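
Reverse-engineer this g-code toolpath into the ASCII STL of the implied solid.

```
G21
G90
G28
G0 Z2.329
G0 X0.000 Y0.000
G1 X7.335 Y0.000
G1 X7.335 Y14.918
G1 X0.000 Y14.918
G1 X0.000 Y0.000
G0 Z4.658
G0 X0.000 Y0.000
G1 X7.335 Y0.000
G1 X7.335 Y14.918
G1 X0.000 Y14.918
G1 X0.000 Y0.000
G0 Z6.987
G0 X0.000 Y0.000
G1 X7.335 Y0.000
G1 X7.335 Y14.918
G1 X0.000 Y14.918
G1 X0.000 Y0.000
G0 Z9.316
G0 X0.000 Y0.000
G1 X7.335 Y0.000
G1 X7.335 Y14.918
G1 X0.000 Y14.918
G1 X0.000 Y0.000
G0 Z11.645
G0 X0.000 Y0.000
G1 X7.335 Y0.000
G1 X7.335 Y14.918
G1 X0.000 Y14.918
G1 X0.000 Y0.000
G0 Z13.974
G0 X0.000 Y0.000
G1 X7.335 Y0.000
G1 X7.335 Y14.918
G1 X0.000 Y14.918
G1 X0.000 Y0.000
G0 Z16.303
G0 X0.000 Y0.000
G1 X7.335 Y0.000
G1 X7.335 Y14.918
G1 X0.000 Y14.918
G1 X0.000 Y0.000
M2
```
solid part
  facet normal 0.0000 0.0000 -1.0000
    outer loop
      vertex 7.335 14.918 0.000
      vertex 7.335 0.000 0.000
      vertex 0.000 0.000 0.000
    endloop
  endfacet
  facet normal 0.0000 0.0000 -1.0000
    outer loop
      vertex 0.000 14.918 0.000
      vertex 7.335 14.918 0.000
      vertex 0.000 0.000 0.000
    endloop
  endfacet
  facet normal 0.0000 0.0000 1.0000
    outer loop
      vertex 0.000 0.000 16.303
      vertex 7.335 0.000 16.303
      vertex 7.335 14.918 16.303
    endloop
  endfacet
  facet normal 0.0000 0.0000 1.0000
    outer loop
      vertex 0.000 0.000 16.303
      vertex 7.335 14.918 16.303
      vertex 0.000 14.918 16.303
    endloop
  endfacet
  facet normal 0.0000 -1.0000 0.0000
    outer loop
      vertex 0.000 0.000 0.000
      vertex 7.335 0.000 0.000
      vertex 7.335 0.000 16.303
    endloop
  endfacet
  facet normal 0.0000 -1.0000 0.0000
    outer loop
      vertex 0.000 0.000 0.000
      vertex 7.335 0.000 16.303
      vertex 0.000 0.000 16.303
    endloop
  endfacet
  facet normal 0.0000 1.0000 0.0000
    outer loop
      vertex 7.335 14.918 16.303
      vertex 7.335 14.918 0.000
      vertex 0.000 14.918 0.000
    endloop
  endfacet
  facet normal 0.0000 1.0000 0.0000
    outer loop
      vertex 0.000 14.918 16.303
      vertex 7.335 14.918 16.303
      vertex 0.000 14.918 0.000
    endloop
  endfacet
  facet normal -1.0000 0.0000 0.0000
    outer loop
      vertex 0.000 14.918 16.303
      vertex 0.000 14.918 0.000
      vertex 0.000 0.000 0.000
    endloop
  endfacet
  facet normal -1.0000 0.0000 0.0000
    outer loop
      vertex 0.000 0.000 16.303
      vertex 0.000 14.918 16.303
      vertex 0.000 0.000 0.000
    endloop
  endfacet
  facet normal 1.0000 0.0000 0.0000
    outer loop
      vertex 7.335 0.000 0.000
      vertex 7.335 14.918 0.000
      vertex 7.335 14.918 16.303
    endloop
  endfacet
  facet normal 1.0000 0.0000 0.0000
    outer loop
      vertex 7.335 0.000 0.000
      vertex 7.335 14.918 16.303
      vertex 7.335 0.000 16.303
    endloop
  endfacet
endsolid part

The G0 Z moves step by Δz≈2.329 mm. Every layer's G1 loop is the same polygon, so the solid is a straight extrusion of it from z=0 to z≈16.3. Closing with flat bottom and top caps and triangulating gives 12 facets — a rectangular box, roughly 7.33 × 14.9 mm footprint and 16.3 mm tall.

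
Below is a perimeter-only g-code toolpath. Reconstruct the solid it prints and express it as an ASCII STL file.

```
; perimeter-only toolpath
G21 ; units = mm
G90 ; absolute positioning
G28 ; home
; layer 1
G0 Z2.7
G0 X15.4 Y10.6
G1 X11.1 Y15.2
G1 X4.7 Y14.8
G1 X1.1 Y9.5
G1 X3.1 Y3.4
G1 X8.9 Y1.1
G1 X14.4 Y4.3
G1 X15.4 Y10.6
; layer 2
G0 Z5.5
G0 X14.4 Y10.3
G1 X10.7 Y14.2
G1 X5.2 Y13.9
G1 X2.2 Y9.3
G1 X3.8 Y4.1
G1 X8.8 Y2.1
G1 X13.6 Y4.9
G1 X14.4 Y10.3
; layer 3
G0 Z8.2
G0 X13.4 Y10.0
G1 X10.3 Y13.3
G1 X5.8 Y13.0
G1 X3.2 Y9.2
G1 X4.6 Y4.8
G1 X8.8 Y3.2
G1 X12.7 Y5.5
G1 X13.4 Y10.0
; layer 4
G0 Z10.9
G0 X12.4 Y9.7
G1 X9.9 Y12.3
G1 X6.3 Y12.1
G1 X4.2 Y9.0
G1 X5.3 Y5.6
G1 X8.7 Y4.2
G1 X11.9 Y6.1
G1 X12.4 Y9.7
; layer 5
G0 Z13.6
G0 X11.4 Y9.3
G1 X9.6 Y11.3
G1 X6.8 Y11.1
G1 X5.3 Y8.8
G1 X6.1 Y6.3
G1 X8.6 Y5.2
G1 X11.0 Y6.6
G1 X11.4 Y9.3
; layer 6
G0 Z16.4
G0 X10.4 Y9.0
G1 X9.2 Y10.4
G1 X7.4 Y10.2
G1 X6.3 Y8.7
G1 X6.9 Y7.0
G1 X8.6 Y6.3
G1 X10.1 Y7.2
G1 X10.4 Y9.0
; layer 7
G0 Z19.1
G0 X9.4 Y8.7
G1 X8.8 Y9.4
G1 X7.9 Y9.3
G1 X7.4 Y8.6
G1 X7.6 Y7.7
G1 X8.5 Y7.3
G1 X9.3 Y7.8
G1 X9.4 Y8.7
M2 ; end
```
solid part
  facet normal 0.0000 0.0000 -1.0000
    outer loop
      vertex 4.2 15.7 0.0
      vertex 11.5 16.2 0.0
      vertex 16.4 10.9 0.0
    endloop
  endfacet
  facet normal 0.0000 0.0000 -1.0000
    outer loop
      vertex 0.1 9.6 0.0
      vertex 4.2 15.7 0.0
      vertex 16.4 10.9 0.0
    endloop
  endfacet
  facet normal 0.0000 0.0000 -1.0000
    outer loop
      vertex 2.3 2.7 0.0
      vertex 0.1 9.6 0.0
      vertex 16.4 10.9 0.0
    endloop
  endfacet
  facet normal 0.0000 0.0000 -1.0000
    outer loop
      vertex 9.0 0.0 0.0
      vertex 2.3 2.7 0.0
      vertex 16.4 10.9 0.0
    endloop
  endfacet
  facet normal 0.0000 0.0000 -1.0000
    outer loop
      vertex 15.3 3.7 0.0
      vertex 9.0 0.0 0.0
      vertex 16.4 10.9 0.0
    endloop
  endfacet
  facet normal 0.6936 0.6413 0.3281
    outer loop
      vertex 16.4 10.9 0.0
      vertex 11.5 16.2 0.0
      vertex 8.4 8.4 21.8
    endloop
  endfacet
  facet normal -0.0646 0.9425 0.3280
    outer loop
      vertex 11.5 16.2 0.0
      vertex 4.2 15.7 0.0
      vertex 8.4 8.4 21.8
    endloop
  endfacet
  facet normal -0.7842 0.5271 0.3276
    outer loop
      vertex 4.2 15.7 0.0
      vertex 0.1 9.6 0.0
      vertex 8.4 8.4 21.8
    endloop
  endfacet
  facet normal -0.9004 -0.2871 0.3270
    outer loop
      vertex 0.1 9.6 0.0
      vertex 2.3 2.7 0.0
      vertex 8.4 8.4 21.8
    endloop
  endfacet
  facet normal -0.3531 -0.8762 0.3279
    outer loop
      vertex 2.3 2.7 0.0
      vertex 9.0 0.0 0.0
      vertex 8.4 8.4 21.8
    endloop
  endfacet
  facet normal 0.4786 -0.8148 0.3271
    outer loop
      vertex 9.0 0.0 0.0
      vertex 15.3 3.7 0.0
      vertex 8.4 8.4 21.8
    endloop
  endfacet
  facet normal 0.9344 -0.1427 0.3265
    outer loop
      vertex 15.3 3.7 0.0
      vertex 16.4 10.9 0.0
      vertex 8.4 8.4 21.8
    endloop
  endfacet
endsolid part

The G0 Z moves step by Δz≈2.7 mm. The G1 loops shrink linearly with z, so the solid tapers from its base footprint up to z≈21.8. Closing with a flat bottom cap and the tapered top and triangulating gives 12 facets — a regular 7-sided pyramid, base circumscribed radius ≈ 8.4 mm, apex at z ≈ 21.8 mm.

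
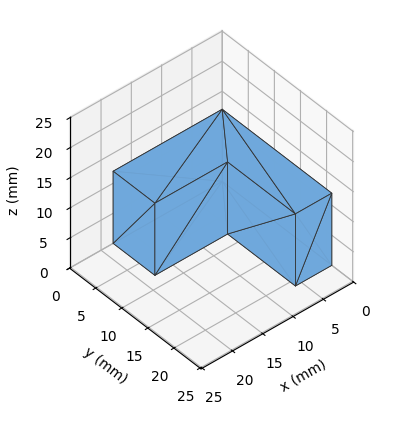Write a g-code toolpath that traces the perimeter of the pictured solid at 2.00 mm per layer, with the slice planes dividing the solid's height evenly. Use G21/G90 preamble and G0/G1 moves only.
Reading the render: the shape is an L-shaped prism: outer 18 × 21 mm, arm thicknesses ≈ 8 mm (horizontal) and 6 mm (vertical), extruded 12 mm in z (dimensions read to the nearest mm from the axis ticks). For the g-code, the solid's height is divided into equal slices at the stated Δz and each level perimeter traced with G1 moves after a G0 lift.

; perimeter-only toolpath
G21 ; units = mm
G90 ; absolute positioning
G28 ; home
; layer 1
G0 Z2.00
G0 X0.00 Y0.00
G1 X18.00 Y0.00
G1 X18.00 Y8.00
G1 X6.00 Y8.00
G1 X6.00 Y21.00
G1 X0.00 Y21.00
G1 X0.00 Y0.00
; layer 2
G0 Z4.00
G0 X0.00 Y0.00
G1 X18.00 Y0.00
G1 X18.00 Y8.00
G1 X6.00 Y8.00
G1 X6.00 Y21.00
G1 X0.00 Y21.00
G1 X0.00 Y0.00
; layer 3
G0 Z6.00
G0 X0.00 Y0.00
G1 X18.00 Y0.00
G1 X18.00 Y8.00
G1 X6.00 Y8.00
G1 X6.00 Y21.00
G1 X0.00 Y21.00
G1 X0.00 Y0.00
; layer 4
G0 Z8.00
G0 X0.00 Y0.00
G1 X18.00 Y0.00
G1 X18.00 Y8.00
G1 X6.00 Y8.00
G1 X6.00 Y21.00
G1 X0.00 Y21.00
G1 X0.00 Y0.00
; layer 5
G0 Z10.00
G0 X0.00 Y0.00
G1 X18.00 Y0.00
G1 X18.00 Y8.00
G1 X6.00 Y8.00
G1 X6.00 Y21.00
G1 X0.00 Y21.00
G1 X0.00 Y0.00
; layer 6
G0 Z12.00
G0 X0.00 Y0.00
G1 X18.00 Y0.00
G1 X18.00 Y8.00
G1 X6.00 Y8.00
G1 X6.00 Y21.00
G1 X0.00 Y21.00
G1 X0.00 Y0.00
M2 ; end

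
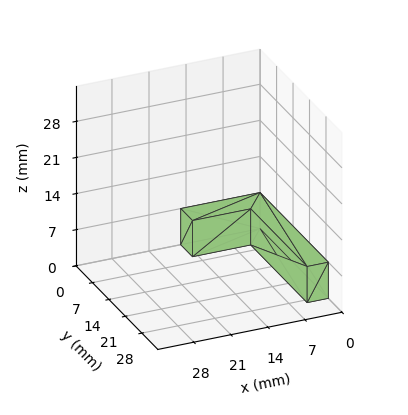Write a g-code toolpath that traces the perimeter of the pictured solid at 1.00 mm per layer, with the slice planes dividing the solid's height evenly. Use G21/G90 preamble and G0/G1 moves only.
Reading the render: the shape is an L-shaped prism: outer 15 × 29 mm, arm thicknesses ≈ 5 mm (horizontal) and 4 mm (vertical), extruded 7 mm in z (dimensions read to the nearest mm from the axis ticks). For the g-code, the solid's height is divided into equal slices at the stated Δz and each level perimeter traced with G1 moves after a G0 lift.

; perimeter-only toolpath
G21 ; units = mm
G90 ; absolute positioning
G28 ; home
; layer 1
G0 Z1.00
G0 X0.00 Y0.00
G1 X15.00 Y0.00
G1 X15.00 Y5.00
G1 X4.00 Y5.00
G1 X4.00 Y29.00
G1 X0.00 Y29.00
G1 X0.00 Y0.00
; layer 2
G0 Z2.00
G0 X0.00 Y0.00
G1 X15.00 Y0.00
G1 X15.00 Y5.00
G1 X4.00 Y5.00
G1 X4.00 Y29.00
G1 X0.00 Y29.00
G1 X0.00 Y0.00
; layer 3
G0 Z3.00
G0 X0.00 Y0.00
G1 X15.00 Y0.00
G1 X15.00 Y5.00
G1 X4.00 Y5.00
G1 X4.00 Y29.00
G1 X0.00 Y29.00
G1 X0.00 Y0.00
; layer 4
G0 Z4.00
G0 X0.00 Y0.00
G1 X15.00 Y0.00
G1 X15.00 Y5.00
G1 X4.00 Y5.00
G1 X4.00 Y29.00
G1 X0.00 Y29.00
G1 X0.00 Y0.00
; layer 5
G0 Z5.00
G0 X0.00 Y0.00
G1 X15.00 Y0.00
G1 X15.00 Y5.00
G1 X4.00 Y5.00
G1 X4.00 Y29.00
G1 X0.00 Y29.00
G1 X0.00 Y0.00
; layer 6
G0 Z6.00
G0 X0.00 Y0.00
G1 X15.00 Y0.00
G1 X15.00 Y5.00
G1 X4.00 Y5.00
G1 X4.00 Y29.00
G1 X0.00 Y29.00
G1 X0.00 Y0.00
; layer 7
G0 Z7.00
G0 X0.00 Y0.00
G1 X15.00 Y0.00
G1 X15.00 Y5.00
G1 X4.00 Y5.00
G1 X4.00 Y29.00
G1 X0.00 Y29.00
G1 X0.00 Y0.00
M2 ; end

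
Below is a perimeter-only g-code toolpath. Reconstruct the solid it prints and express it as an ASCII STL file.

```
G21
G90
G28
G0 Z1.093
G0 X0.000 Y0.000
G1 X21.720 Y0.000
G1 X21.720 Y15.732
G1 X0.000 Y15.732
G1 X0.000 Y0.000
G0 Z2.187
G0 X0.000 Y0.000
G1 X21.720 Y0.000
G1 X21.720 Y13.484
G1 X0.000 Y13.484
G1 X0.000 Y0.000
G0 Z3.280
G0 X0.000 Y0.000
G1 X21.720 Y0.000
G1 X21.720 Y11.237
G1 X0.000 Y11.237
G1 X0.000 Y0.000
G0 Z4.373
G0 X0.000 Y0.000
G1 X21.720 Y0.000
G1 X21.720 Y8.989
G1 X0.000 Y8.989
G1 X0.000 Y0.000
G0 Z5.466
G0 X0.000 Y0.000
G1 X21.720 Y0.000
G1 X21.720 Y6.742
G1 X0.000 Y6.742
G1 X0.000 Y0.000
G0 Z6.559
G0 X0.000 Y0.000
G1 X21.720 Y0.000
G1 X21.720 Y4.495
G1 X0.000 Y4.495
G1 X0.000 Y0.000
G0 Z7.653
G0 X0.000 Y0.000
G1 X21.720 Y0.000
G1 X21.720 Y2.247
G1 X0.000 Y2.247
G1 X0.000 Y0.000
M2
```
solid part
  facet normal 0.0000 0.0000 -1.0000
    outer loop
      vertex 21.720 17.979 0.000
      vertex 21.720 0.000 0.000
      vertex 0.000 0.000 0.000
    endloop
  endfacet
  facet normal 0.0000 0.0000 -1.0000
    outer loop
      vertex 0.000 17.979 0.000
      vertex 21.720 17.979 0.000
      vertex 0.000 0.000 0.000
    endloop
  endfacet
  facet normal 0.0000 -1.0000 0.0000
    outer loop
      vertex 0.000 0.000 0.000
      vertex 21.720 0.000 0.000
      vertex 21.720 0.000 8.746
    endloop
  endfacet
  facet normal 0.0000 -1.0000 0.0000
    outer loop
      vertex 0.000 0.000 0.000
      vertex 21.720 0.000 8.746
      vertex 0.000 0.000 8.746
    endloop
  endfacet
  facet normal 0.0000 0.4374 0.8992
    outer loop
      vertex 0.000 0.000 8.746
      vertex 21.720 0.000 8.746
      vertex 21.720 17.979 0.000
    endloop
  endfacet
  facet normal 0.0000 0.4374 0.8992
    outer loop
      vertex 0.000 0.000 8.746
      vertex 21.720 17.979 0.000
      vertex 0.000 17.979 0.000
    endloop
  endfacet
  facet normal -1.0000 0.0000 0.0000
    outer loop
      vertex 0.000 0.000 8.746
      vertex 0.000 17.979 0.000
      vertex 0.000 0.000 0.000
    endloop
  endfacet
  facet normal 1.0000 0.0000 0.0000
    outer loop
      vertex 21.720 0.000 0.000
      vertex 21.720 17.979 0.000
      vertex 21.720 0.000 8.746
    endloop
  endfacet
endsolid part

The G0 Z moves step by Δz≈1.093 mm. The G1 loops shrink linearly with z, so the solid tapers from its base footprint up to z≈8.75. Closing with a flat bottom cap and the tapered top and triangulating gives 8 facets — a wedge (ramp): 21.7 × 18 mm base, rising to 8.75 mm along the y=0 edge and sloping linearly to z=0 at y=18.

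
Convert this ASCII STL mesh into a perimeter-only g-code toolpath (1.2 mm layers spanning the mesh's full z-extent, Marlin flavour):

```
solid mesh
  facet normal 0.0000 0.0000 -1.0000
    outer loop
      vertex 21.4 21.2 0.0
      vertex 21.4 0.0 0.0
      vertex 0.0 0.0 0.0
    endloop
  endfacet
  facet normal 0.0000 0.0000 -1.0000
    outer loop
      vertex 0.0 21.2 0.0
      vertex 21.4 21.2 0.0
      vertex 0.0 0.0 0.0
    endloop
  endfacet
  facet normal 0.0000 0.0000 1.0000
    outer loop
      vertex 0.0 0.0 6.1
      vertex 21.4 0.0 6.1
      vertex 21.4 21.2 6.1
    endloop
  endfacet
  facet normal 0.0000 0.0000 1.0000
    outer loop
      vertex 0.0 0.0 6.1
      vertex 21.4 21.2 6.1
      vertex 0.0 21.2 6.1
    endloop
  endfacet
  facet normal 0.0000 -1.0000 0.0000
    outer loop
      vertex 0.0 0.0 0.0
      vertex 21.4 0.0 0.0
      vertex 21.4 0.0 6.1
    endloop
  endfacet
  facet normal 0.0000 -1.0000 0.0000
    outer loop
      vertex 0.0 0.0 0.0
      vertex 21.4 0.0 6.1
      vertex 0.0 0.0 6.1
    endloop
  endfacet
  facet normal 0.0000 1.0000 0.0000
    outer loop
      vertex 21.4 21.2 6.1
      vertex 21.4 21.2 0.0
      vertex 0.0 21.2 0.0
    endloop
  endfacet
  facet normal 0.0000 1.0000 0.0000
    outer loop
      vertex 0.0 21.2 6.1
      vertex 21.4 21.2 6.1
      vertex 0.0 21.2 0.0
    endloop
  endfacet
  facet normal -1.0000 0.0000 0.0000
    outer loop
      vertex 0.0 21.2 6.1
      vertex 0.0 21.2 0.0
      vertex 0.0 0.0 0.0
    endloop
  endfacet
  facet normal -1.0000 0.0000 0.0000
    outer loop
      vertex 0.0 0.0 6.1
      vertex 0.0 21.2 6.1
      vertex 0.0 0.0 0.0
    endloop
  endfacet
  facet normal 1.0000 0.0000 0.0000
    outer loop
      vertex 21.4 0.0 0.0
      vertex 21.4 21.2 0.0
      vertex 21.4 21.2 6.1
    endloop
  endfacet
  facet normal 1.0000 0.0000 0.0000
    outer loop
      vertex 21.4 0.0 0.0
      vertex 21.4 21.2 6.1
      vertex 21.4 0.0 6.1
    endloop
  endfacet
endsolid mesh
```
; perimeter-only toolpath
G21 ; units = mm
G90 ; absolute positioning
G28 ; home
; layer 1
G0 Z1.2
G0 X0.0 Y0.0
G1 X21.4 Y0.0
G1 X21.4 Y21.2
G1 X0.0 Y21.2
G1 X0.0 Y0.0
; layer 2
G0 Z2.4
G0 X0.0 Y0.0
G1 X21.4 Y0.0
G1 X21.4 Y21.2
G1 X0.0 Y21.2
G1 X0.0 Y0.0
; layer 3
G0 Z3.7
G0 X0.0 Y0.0
G1 X21.4 Y0.0
G1 X21.4 Y21.2
G1 X0.0 Y21.2
G1 X0.0 Y0.0
; layer 4
G0 Z4.9
G0 X0.0 Y0.0
G1 X21.4 Y0.0
G1 X21.4 Y21.2
G1 X0.0 Y21.2
G1 X0.0 Y0.0
; layer 5
G0 Z6.1
G0 X0.0 Y0.0
G1 X21.4 Y0.0
G1 X21.4 Y21.2
G1 X0.0 Y21.2
G1 X0.0 Y0.0
M2 ; end

The solid is a rectangular box, roughly 21.4 × 21.2 mm footprint and 6.1 mm tall. Slicing at Δz = 1.2 mm — 5 equal slices spanning the solid's height, so layer i sits at z = i·h/5 — gives 5 non-empty perimeters. Each is a 4-segment closed polygon; G0 lifts to the layer z and rapids to the start vertex, then G1 traces the edges.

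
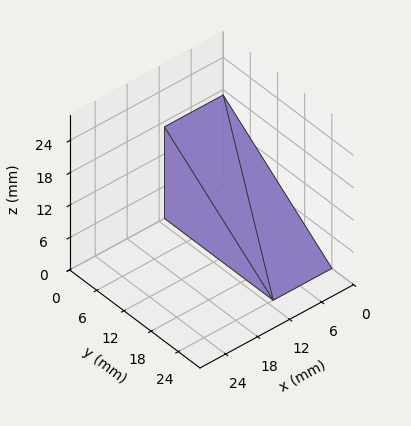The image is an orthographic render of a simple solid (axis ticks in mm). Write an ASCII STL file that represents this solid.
Reading the render: the shape is a wedge (ramp): 11 × 24 mm base, rising to 17 mm along the y=0 edge and sloping linearly to z=0 at y=24 (dimensions read to the nearest mm from the axis ticks). For the STL, each face is triangulated and given an outward normal.

solid part
  facet normal 0.0000 0.0000 -1.0000
    outer loop
      vertex 11.0 24.0 0.0
      vertex 11.0 0.0 0.0
      vertex 0.0 0.0 0.0
    endloop
  endfacet
  facet normal 0.0000 0.0000 -1.0000
    outer loop
      vertex 0.0 24.0 0.0
      vertex 11.0 24.0 0.0
      vertex 0.0 0.0 0.0
    endloop
  endfacet
  facet normal 0.0000 -1.0000 0.0000
    outer loop
      vertex 0.0 0.0 0.0
      vertex 11.0 0.0 0.0
      vertex 11.0 0.0 17.0
    endloop
  endfacet
  facet normal 0.0000 -1.0000 0.0000
    outer loop
      vertex 0.0 0.0 0.0
      vertex 11.0 0.0 17.0
      vertex 0.0 0.0 17.0
    endloop
  endfacet
  facet normal 0.0000 0.5780 0.8160
    outer loop
      vertex 0.0 0.0 17.0
      vertex 11.0 0.0 17.0
      vertex 11.0 24.0 0.0
    endloop
  endfacet
  facet normal 0.0000 0.5780 0.8160
    outer loop
      vertex 0.0 0.0 17.0
      vertex 11.0 24.0 0.0
      vertex 0.0 24.0 0.0
    endloop
  endfacet
  facet normal -1.0000 0.0000 0.0000
    outer loop
      vertex 0.0 0.0 17.0
      vertex 0.0 24.0 0.0
      vertex 0.0 0.0 0.0
    endloop
  endfacet
  facet normal 1.0000 0.0000 0.0000
    outer loop
      vertex 11.0 0.0 0.0
      vertex 11.0 24.0 0.0
      vertex 11.0 0.0 17.0
    endloop
  endfacet
endsolid part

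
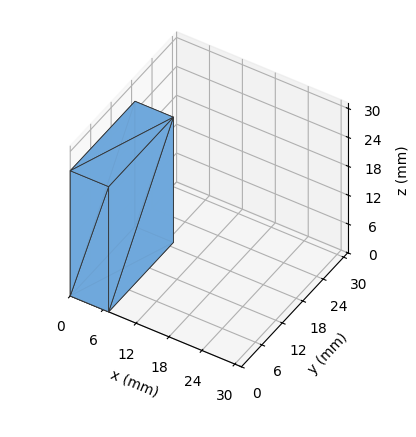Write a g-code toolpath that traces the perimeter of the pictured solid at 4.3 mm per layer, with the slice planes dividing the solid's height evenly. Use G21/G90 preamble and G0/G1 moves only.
Reading the render: the shape is a rectangular box, roughly 7 × 19 mm footprint and 26 mm tall (dimensions read to the nearest mm from the axis ticks). For the g-code, the solid's height is divided into equal slices at the stated Δz and each level perimeter traced with G1 moves after a G0 lift.

; perimeter-only toolpath
G21 ; units = mm
G90 ; absolute positioning
G28 ; home
; layer 1
G0 Z4.3
G0 X0.0 Y0.0
G1 X7.0 Y0.0
G1 X7.0 Y19.0
G1 X0.0 Y19.0
G1 X0.0 Y0.0
; layer 2
G0 Z8.7
G0 X0.0 Y0.0
G1 X7.0 Y0.0
G1 X7.0 Y19.0
G1 X0.0 Y19.0
G1 X0.0 Y0.0
; layer 3
G0 Z13.0
G0 X0.0 Y0.0
G1 X7.0 Y0.0
G1 X7.0 Y19.0
G1 X0.0 Y19.0
G1 X0.0 Y0.0
; layer 4
G0 Z17.3
G0 X0.0 Y0.0
G1 X7.0 Y0.0
G1 X7.0 Y19.0
G1 X0.0 Y19.0
G1 X0.0 Y0.0
; layer 5
G0 Z21.7
G0 X0.0 Y0.0
G1 X7.0 Y0.0
G1 X7.0 Y19.0
G1 X0.0 Y19.0
G1 X0.0 Y0.0
; layer 6
G0 Z26.0
G0 X0.0 Y0.0
G1 X7.0 Y0.0
G1 X7.0 Y19.0
G1 X0.0 Y19.0
G1 X0.0 Y0.0
M2 ; end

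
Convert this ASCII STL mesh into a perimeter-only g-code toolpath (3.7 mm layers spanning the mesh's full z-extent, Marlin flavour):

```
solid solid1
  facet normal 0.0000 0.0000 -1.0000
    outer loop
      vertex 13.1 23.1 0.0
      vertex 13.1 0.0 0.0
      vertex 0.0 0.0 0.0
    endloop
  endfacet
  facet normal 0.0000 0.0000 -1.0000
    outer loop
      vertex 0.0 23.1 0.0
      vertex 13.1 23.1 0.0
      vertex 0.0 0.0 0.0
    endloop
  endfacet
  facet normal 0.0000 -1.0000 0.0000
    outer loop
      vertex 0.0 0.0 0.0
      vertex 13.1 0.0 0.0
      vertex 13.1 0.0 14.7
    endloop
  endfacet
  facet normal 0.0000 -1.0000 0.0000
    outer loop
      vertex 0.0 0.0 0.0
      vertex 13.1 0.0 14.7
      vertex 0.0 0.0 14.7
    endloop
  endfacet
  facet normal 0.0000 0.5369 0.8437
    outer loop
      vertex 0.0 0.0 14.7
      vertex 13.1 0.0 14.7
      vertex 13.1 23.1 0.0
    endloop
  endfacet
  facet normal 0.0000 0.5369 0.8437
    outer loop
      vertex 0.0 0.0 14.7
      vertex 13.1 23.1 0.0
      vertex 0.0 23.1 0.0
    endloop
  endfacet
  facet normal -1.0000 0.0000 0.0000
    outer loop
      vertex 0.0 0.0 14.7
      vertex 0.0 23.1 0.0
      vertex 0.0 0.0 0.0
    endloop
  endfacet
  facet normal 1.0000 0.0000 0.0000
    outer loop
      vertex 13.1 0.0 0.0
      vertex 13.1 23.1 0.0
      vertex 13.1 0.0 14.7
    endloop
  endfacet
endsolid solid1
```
; perimeter-only toolpath
G21 ; units = mm
G90 ; absolute positioning
G28 ; home
; layer 1
G0 Z3.7
G0 X0.0 Y0.0
G1 X13.1 Y0.0
G1 X13.1 Y17.3
G1 X0.0 Y17.3
G1 X0.0 Y0.0
; layer 2
G0 Z7.3
G0 X0.0 Y0.0
G1 X13.1 Y0.0
G1 X13.1 Y11.6
G1 X0.0 Y11.6
G1 X0.0 Y0.0
; layer 3
G0 Z11.0
G0 X0.0 Y0.0
G1 X13.1 Y0.0
G1 X13.1 Y5.8
G1 X0.0 Y5.8
G1 X0.0 Y0.0
M2 ; end

The solid is a wedge (ramp): 13.1 × 23.1 mm base, rising to 14.7 mm along the y=0 edge and sloping linearly to z=0 at y=23.1. Slicing at Δz = 3.7 mm — 4 equal slices spanning the solid's height, so layer i sits at z = i·h/4 — gives 3 non-empty perimeters. Each is a 4-segment closed polygon; G0 lifts to the layer z and rapids to the start vertex, then G1 traces the edges. The cross-section shrinks linearly with z (the slice at the apex is degenerate and omitted).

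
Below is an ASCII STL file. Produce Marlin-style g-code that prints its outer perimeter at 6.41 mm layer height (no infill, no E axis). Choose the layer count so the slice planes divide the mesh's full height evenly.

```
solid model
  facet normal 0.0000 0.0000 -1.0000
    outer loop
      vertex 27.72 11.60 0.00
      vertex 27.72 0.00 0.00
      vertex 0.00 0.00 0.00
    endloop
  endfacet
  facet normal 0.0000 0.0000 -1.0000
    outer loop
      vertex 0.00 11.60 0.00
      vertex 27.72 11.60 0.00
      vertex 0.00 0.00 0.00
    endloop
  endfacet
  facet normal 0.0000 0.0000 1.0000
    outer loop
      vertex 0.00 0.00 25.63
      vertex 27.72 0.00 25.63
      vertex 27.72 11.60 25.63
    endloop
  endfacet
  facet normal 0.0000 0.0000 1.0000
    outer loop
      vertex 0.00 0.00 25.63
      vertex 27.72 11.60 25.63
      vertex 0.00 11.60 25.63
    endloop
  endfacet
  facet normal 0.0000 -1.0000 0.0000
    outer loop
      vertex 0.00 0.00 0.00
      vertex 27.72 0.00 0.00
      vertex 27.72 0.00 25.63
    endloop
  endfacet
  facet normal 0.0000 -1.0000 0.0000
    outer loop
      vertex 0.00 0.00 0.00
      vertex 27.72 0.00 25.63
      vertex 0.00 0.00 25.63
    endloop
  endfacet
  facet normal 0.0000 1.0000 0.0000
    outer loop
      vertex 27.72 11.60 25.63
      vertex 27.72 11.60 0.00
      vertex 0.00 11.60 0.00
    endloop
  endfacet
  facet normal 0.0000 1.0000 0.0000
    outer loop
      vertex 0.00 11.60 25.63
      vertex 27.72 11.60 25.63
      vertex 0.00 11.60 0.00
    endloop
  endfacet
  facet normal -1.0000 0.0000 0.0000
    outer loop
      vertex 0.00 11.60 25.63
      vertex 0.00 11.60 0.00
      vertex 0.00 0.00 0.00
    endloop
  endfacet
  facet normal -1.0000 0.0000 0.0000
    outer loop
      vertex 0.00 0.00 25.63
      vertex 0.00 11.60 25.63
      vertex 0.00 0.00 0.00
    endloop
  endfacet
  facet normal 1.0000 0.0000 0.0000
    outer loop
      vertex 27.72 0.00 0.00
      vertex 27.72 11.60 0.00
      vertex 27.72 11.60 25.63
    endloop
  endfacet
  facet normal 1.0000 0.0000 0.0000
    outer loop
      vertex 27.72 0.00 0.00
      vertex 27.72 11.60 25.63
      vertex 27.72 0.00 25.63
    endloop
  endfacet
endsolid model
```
; perimeter-only toolpath
G21 ; units = mm
G90 ; absolute positioning
G28 ; home
; layer 1
G0 Z6.41
G0 X0.00 Y0.00
G1 X27.72 Y0.00
G1 X27.72 Y11.60
G1 X0.00 Y11.60
G1 X0.00 Y0.00
; layer 2
G0 Z12.81
G0 X0.00 Y0.00
G1 X27.72 Y0.00
G1 X27.72 Y11.60
G1 X0.00 Y11.60
G1 X0.00 Y0.00
; layer 3
G0 Z19.22
G0 X0.00 Y0.00
G1 X27.72 Y0.00
G1 X27.72 Y11.60
G1 X0.00 Y11.60
G1 X0.00 Y0.00
; layer 4
G0 Z25.63
G0 X0.00 Y0.00
G1 X27.72 Y0.00
G1 X27.72 Y11.60
G1 X0.00 Y11.60
G1 X0.00 Y0.00
M2 ; end

The solid is a rectangular box, roughly 27.7 × 11.6 mm footprint and 25.6 mm tall. Slicing at Δz = 6.41 mm — 4 equal slices spanning the solid's height, so layer i sits at z = i·h/4 — gives 4 non-empty perimeters. Each is a 4-segment closed polygon; G0 lifts to the layer z and rapids to the start vertex, then G1 traces the edges.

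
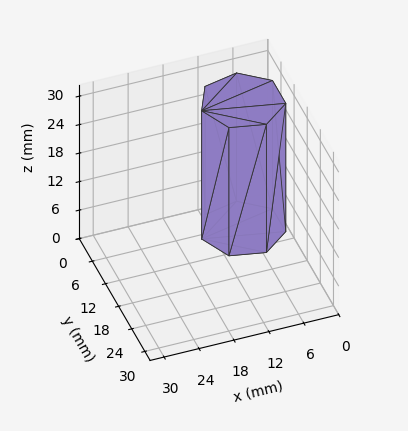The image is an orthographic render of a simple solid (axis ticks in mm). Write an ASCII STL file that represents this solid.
Reading the render: the shape is a regular 7-sided prism (a cylinder approximated with 7 flat sides), circumscribed radius ≈ 7 mm, height ≈ 27 mm (dimensions read to the nearest mm from the axis ticks). For the STL, each face is triangulated and given an outward normal.

solid part
  facet normal 0.0000 0.0000 -1.0000
    outer loop
      vertex 5.442 13.824 0.000
      vertex 11.364 12.473 0.000
      vertex 14.000 7.000 0.000
    endloop
  endfacet
  facet normal 0.0000 0.0000 -1.0000
    outer loop
      vertex 0.693 10.037 0.000
      vertex 5.442 13.824 0.000
      vertex 14.000 7.000 0.000
    endloop
  endfacet
  facet normal 0.0000 0.0000 -1.0000
    outer loop
      vertex 0.693 3.963 0.000
      vertex 0.693 10.037 0.000
      vertex 14.000 7.000 0.000
    endloop
  endfacet
  facet normal 0.0000 0.0000 -1.0000
    outer loop
      vertex 5.442 0.176 0.000
      vertex 0.693 3.963 0.000
      vertex 14.000 7.000 0.000
    endloop
  endfacet
  facet normal 0.0000 0.0000 -1.0000
    outer loop
      vertex 11.364 1.527 0.000
      vertex 5.442 0.176 0.000
      vertex 14.000 7.000 0.000
    endloop
  endfacet
  facet normal 0.0000 0.0000 1.0000
    outer loop
      vertex 14.000 7.000 27.000
      vertex 11.364 12.473 27.000
      vertex 5.442 13.824 27.000
    endloop
  endfacet
  facet normal 0.0000 0.0000 1.0000
    outer loop
      vertex 14.000 7.000 27.000
      vertex 5.442 13.824 27.000
      vertex 0.693 10.037 27.000
    endloop
  endfacet
  facet normal 0.0000 0.0000 1.0000
    outer loop
      vertex 14.000 7.000 27.000
      vertex 0.693 10.037 27.000
      vertex 0.693 3.963 27.000
    endloop
  endfacet
  facet normal 0.0000 0.0000 1.0000
    outer loop
      vertex 14.000 7.000 27.000
      vertex 0.693 3.963 27.000
      vertex 5.442 0.176 27.000
    endloop
  endfacet
  facet normal 0.0000 0.0000 1.0000
    outer loop
      vertex 14.000 7.000 27.000
      vertex 5.442 0.176 27.000
      vertex 11.364 1.527 27.000
    endloop
  endfacet
  facet normal 0.9009 0.4339 0.0000
    outer loop
      vertex 14.000 7.000 0.000
      vertex 11.364 12.473 0.000
      vertex 11.364 12.473 27.000
    endloop
  endfacet
  facet normal 0.9009 0.4339 0.0000
    outer loop
      vertex 14.000 7.000 0.000
      vertex 11.364 12.473 27.000
      vertex 14.000 7.000 27.000
    endloop
  endfacet
  facet normal 0.2224 0.9750 0.0000
    outer loop
      vertex 11.364 12.473 0.000
      vertex 5.442 13.824 0.000
      vertex 5.442 13.824 27.000
    endloop
  endfacet
  facet normal 0.2224 0.9750 0.0000
    outer loop
      vertex 11.364 12.473 0.000
      vertex 5.442 13.824 27.000
      vertex 11.364 12.473 27.000
    endloop
  endfacet
  facet normal -0.6235 0.7818 0.0000
    outer loop
      vertex 5.442 13.824 0.000
      vertex 0.693 10.037 0.000
      vertex 0.693 10.037 27.000
    endloop
  endfacet
  facet normal -0.6235 0.7818 0.0000
    outer loop
      vertex 5.442 13.824 0.000
      vertex 0.693 10.037 27.000
      vertex 5.442 13.824 27.000
    endloop
  endfacet
  facet normal -1.0000 0.0000 0.0000
    outer loop
      vertex 0.693 10.037 0.000
      vertex 0.693 3.963 0.000
      vertex 0.693 3.963 27.000
    endloop
  endfacet
  facet normal -1.0000 0.0000 0.0000
    outer loop
      vertex 0.693 10.037 0.000
      vertex 0.693 3.963 27.000
      vertex 0.693 10.037 27.000
    endloop
  endfacet
  facet normal -0.6235 -0.7818 0.0000
    outer loop
      vertex 0.693 3.963 0.000
      vertex 5.442 0.176 0.000
      vertex 5.442 0.176 27.000
    endloop
  endfacet
  facet normal -0.6235 -0.7818 0.0000
    outer loop
      vertex 0.693 3.963 0.000
      vertex 5.442 0.176 27.000
      vertex 0.693 3.963 27.000
    endloop
  endfacet
  facet normal 0.2224 -0.9750 0.0000
    outer loop
      vertex 5.442 0.176 0.000
      vertex 11.364 1.527 0.000
      vertex 11.364 1.527 27.000
    endloop
  endfacet
  facet normal 0.2224 -0.9750 0.0000
    outer loop
      vertex 5.442 0.176 0.000
      vertex 11.364 1.527 27.000
      vertex 5.442 0.176 27.000
    endloop
  endfacet
  facet normal 0.9009 -0.4339 0.0000
    outer loop
      vertex 11.364 1.527 0.000
      vertex 14.000 7.000 0.000
      vertex 14.000 7.000 27.000
    endloop
  endfacet
  facet normal 0.9009 -0.4339 0.0000
    outer loop
      vertex 11.364 1.527 0.000
      vertex 14.000 7.000 27.000
      vertex 11.364 1.527 27.000
    endloop
  endfacet
endsolid part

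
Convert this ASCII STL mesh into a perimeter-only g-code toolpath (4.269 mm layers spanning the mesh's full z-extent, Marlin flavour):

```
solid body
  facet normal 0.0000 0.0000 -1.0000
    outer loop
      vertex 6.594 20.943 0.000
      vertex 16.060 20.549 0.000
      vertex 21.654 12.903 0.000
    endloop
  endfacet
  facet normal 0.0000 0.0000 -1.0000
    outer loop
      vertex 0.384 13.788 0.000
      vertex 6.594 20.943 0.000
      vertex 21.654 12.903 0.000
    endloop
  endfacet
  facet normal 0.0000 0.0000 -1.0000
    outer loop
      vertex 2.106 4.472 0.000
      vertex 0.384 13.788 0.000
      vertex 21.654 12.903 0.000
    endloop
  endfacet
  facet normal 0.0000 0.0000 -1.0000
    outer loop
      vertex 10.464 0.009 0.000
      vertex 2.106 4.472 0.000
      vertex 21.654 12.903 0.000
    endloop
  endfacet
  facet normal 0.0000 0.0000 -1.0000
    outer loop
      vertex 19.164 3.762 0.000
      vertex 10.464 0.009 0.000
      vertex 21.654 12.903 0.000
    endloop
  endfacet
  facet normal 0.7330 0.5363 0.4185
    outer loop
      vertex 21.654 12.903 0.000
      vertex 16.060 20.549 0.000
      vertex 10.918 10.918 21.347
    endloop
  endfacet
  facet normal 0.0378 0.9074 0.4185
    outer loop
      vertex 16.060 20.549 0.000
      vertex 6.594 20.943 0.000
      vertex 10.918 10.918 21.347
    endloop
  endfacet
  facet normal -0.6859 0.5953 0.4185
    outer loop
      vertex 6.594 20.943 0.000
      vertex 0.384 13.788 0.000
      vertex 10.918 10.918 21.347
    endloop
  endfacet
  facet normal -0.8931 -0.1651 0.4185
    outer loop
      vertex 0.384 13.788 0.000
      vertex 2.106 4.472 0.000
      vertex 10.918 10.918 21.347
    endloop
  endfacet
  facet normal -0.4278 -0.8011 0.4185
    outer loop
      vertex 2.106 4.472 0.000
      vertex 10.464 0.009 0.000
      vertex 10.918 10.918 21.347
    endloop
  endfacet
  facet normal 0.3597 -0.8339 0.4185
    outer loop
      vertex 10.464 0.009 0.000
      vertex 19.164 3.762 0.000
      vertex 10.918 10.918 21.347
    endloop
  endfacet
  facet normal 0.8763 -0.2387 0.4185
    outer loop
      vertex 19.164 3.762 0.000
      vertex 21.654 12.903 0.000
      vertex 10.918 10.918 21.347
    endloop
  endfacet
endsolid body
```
; perimeter-only toolpath
G21 ; units = mm
G90 ; absolute positioning
G28 ; home
; layer 1
G0 Z4.269
G0 X19.507 Y12.506
G1 X15.032 Y18.623
G1 X7.459 Y18.938
G1 X2.491 Y13.214
G1 X3.868 Y5.761
G1 X10.555 Y2.191
G1 X17.515 Y5.193
G1 X19.507 Y12.506
; layer 2
G0 Z8.539
G0 X17.360 Y12.109
G1 X14.003 Y16.697
G1 X8.324 Y16.933
G1 X4.598 Y12.640
G1 X5.631 Y7.050
G1 X10.646 Y4.373
G1 X15.866 Y6.624
G1 X17.360 Y12.109
; layer 3
G0 Z12.808
G0 X15.212 Y11.712
G1 X12.975 Y14.770
G1 X9.188 Y14.928
G1 X6.704 Y12.066
G1 X7.393 Y8.340
G1 X10.736 Y6.554
G1 X14.216 Y8.056
G1 X15.212 Y11.712
; layer 4
G0 Z17.078
G0 X13.065 Y11.315
G1 X11.946 Y12.844
G1 X10.053 Y12.923
G1 X8.811 Y11.492
G1 X9.156 Y9.629
G1 X10.827 Y8.736
G1 X12.567 Y9.487
G1 X13.065 Y11.315
M2 ; end

The solid is a regular 7-sided pyramid, base circumscribed radius ≈ 10.9 mm, apex at z ≈ 21.3 mm. Slicing at Δz = 4.269 mm — 5 equal slices spanning the solid's height, so layer i sits at z = i·h/5 — gives 4 non-empty perimeters. Each is a 7-segment closed polygon; G0 lifts to the layer z and rapids to the start vertex, then G1 traces the edges. The cross-section shrinks linearly with z (the slice at the apex is degenerate and omitted).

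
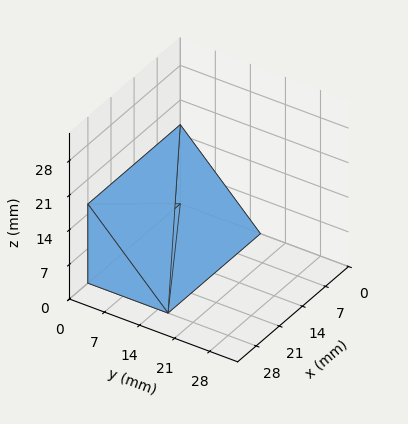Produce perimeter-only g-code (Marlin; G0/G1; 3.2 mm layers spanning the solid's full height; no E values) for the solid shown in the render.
Reading the render: the shape is a wedge (ramp): 28 × 16 mm base, rising to 16 mm along the y=0 edge and sloping linearly to z=0 at y=16 (dimensions read to the nearest mm from the axis ticks). For the g-code, the solid's height is divided into equal slices at the stated Δz and each level perimeter traced with G1 moves after a G0 lift.

; perimeter-only toolpath
G21 ; units = mm
G90 ; absolute positioning
G28 ; home
; layer 1
G0 Z3.2
G0 X0.0 Y0.0
G1 X28.0 Y0.0
G1 X28.0 Y12.8
G1 X0.0 Y12.8
G1 X0.0 Y0.0
; layer 2
G0 Z6.4
G0 X0.0 Y0.0
G1 X28.0 Y0.0
G1 X28.0 Y9.6
G1 X0.0 Y9.6
G1 X0.0 Y0.0
; layer 3
G0 Z9.6
G0 X0.0 Y0.0
G1 X28.0 Y0.0
G1 X28.0 Y6.4
G1 X0.0 Y6.4
G1 X0.0 Y0.0
; layer 4
G0 Z12.8
G0 X0.0 Y0.0
G1 X28.0 Y0.0
G1 X28.0 Y3.2
G1 X0.0 Y3.2
G1 X0.0 Y0.0
M2 ; end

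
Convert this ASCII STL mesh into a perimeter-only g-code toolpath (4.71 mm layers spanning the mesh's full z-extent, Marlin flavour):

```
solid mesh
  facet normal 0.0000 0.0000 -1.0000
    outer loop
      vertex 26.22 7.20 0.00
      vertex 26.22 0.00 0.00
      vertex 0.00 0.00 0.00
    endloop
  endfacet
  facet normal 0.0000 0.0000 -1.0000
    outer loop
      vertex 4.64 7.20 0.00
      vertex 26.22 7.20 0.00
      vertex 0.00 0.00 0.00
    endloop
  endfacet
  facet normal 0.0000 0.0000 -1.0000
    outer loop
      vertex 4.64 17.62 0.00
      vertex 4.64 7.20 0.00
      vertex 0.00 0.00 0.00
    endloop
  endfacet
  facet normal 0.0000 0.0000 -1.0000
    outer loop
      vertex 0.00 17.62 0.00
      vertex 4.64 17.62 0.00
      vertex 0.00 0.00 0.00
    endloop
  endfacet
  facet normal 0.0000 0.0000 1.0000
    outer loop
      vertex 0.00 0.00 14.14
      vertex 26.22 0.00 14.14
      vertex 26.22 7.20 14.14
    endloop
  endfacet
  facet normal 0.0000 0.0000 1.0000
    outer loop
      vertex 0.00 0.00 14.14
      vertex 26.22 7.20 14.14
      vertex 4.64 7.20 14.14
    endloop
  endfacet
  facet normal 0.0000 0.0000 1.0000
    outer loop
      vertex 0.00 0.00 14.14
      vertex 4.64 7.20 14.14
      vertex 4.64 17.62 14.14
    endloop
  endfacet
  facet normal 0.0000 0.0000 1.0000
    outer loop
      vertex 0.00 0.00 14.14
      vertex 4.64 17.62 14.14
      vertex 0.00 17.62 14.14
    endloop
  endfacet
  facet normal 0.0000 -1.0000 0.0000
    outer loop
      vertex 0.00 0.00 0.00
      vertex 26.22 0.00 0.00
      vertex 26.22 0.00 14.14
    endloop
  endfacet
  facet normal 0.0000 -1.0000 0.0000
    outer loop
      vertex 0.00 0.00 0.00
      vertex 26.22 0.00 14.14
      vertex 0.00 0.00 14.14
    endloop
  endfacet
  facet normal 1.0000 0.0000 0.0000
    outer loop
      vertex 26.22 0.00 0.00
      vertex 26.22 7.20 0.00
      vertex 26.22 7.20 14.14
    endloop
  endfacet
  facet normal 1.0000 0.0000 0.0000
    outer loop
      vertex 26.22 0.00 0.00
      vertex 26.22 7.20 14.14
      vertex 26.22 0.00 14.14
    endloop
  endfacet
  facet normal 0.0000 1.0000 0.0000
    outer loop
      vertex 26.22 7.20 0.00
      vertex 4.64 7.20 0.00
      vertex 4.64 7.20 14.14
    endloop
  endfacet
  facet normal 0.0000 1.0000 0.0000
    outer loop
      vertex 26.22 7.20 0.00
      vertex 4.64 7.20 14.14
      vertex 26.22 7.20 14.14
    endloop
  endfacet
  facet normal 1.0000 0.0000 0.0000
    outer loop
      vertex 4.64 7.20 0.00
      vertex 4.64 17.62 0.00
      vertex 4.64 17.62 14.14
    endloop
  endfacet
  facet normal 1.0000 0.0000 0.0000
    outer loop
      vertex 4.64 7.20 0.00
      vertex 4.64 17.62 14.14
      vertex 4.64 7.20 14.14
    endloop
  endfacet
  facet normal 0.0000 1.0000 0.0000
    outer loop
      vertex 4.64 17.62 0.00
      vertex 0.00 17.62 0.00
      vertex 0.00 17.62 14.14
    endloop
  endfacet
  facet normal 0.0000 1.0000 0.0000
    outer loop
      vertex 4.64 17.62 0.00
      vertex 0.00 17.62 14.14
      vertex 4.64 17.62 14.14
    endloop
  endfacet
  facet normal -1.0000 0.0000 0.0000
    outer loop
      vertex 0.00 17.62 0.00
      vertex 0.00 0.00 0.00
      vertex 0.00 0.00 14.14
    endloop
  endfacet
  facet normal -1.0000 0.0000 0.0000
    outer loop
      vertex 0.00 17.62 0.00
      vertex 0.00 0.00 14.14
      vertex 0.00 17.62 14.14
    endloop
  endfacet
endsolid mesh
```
; perimeter-only toolpath
G21 ; units = mm
G90 ; absolute positioning
G28 ; home
; layer 1
G0 Z4.71
G0 X0.00 Y0.00
G1 X26.22 Y0.00
G1 X26.22 Y7.20
G1 X4.64 Y7.20
G1 X4.64 Y17.62
G1 X0.00 Y17.62
G1 X0.00 Y0.00
; layer 2
G0 Z9.43
G0 X0.00 Y0.00
G1 X26.22 Y0.00
G1 X26.22 Y7.20
G1 X4.64 Y7.20
G1 X4.64 Y17.62
G1 X0.00 Y17.62
G1 X0.00 Y0.00
; layer 3
G0 Z14.14
G0 X0.00 Y0.00
G1 X26.22 Y0.00
G1 X26.22 Y7.20
G1 X4.64 Y7.20
G1 X4.64 Y17.62
G1 X0.00 Y17.62
G1 X0.00 Y0.00
M2 ; end

The solid is an L-shaped prism: outer 26.2 × 17.6 mm, arm thicknesses ≈ 7.2 mm (horizontal) and 4.64 mm (vertical), extruded 14.1 mm in z. Slicing at Δz = 4.71 mm — 3 equal slices spanning the solid's height, so layer i sits at z = i·h/3 — gives 3 non-empty perimeters. Each is a 6-segment closed polygon; G0 lifts to the layer z and rapids to the start vertex, then G1 traces the edges.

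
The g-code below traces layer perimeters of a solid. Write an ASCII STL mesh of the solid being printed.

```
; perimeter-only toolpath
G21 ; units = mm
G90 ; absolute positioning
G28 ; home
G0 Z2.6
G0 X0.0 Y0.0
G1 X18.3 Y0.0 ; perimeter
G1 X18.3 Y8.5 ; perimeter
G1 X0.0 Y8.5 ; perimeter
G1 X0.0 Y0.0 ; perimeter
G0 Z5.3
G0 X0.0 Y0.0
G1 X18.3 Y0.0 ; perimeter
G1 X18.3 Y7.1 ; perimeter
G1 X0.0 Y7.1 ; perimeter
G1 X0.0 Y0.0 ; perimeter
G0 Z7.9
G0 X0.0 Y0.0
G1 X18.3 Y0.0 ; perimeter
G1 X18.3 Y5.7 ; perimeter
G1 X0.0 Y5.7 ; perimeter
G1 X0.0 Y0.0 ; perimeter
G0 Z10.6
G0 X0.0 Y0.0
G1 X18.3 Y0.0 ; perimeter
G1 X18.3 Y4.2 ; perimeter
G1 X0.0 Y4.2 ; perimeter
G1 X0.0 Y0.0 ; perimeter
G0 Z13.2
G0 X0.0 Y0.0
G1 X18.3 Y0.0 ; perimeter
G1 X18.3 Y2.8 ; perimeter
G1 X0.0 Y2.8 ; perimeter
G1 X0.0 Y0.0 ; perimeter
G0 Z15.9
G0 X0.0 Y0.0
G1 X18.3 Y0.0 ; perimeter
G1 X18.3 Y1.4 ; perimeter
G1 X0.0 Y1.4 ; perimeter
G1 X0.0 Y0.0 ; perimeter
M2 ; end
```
solid part
  facet normal 0.0000 0.0000 -1.0000
    outer loop
      vertex 18.3 9.9 0.0
      vertex 18.3 0.0 0.0
      vertex 0.0 0.0 0.0
    endloop
  endfacet
  facet normal 0.0000 0.0000 -1.0000
    outer loop
      vertex 0.0 9.9 0.0
      vertex 18.3 9.9 0.0
      vertex 0.0 0.0 0.0
    endloop
  endfacet
  facet normal 0.0000 -1.0000 0.0000
    outer loop
      vertex 0.0 0.0 0.0
      vertex 18.3 0.0 0.0
      vertex 18.3 0.0 18.5
    endloop
  endfacet
  facet normal 0.0000 -1.0000 0.0000
    outer loop
      vertex 0.0 0.0 0.0
      vertex 18.3 0.0 18.5
      vertex 0.0 0.0 18.5
    endloop
  endfacet
  facet normal 0.0000 0.8817 0.4718
    outer loop
      vertex 0.0 0.0 18.5
      vertex 18.3 0.0 18.5
      vertex 18.3 9.9 0.0
    endloop
  endfacet
  facet normal 0.0000 0.8817 0.4718
    outer loop
      vertex 0.0 0.0 18.5
      vertex 18.3 9.9 0.0
      vertex 0.0 9.9 0.0
    endloop
  endfacet
  facet normal -1.0000 0.0000 0.0000
    outer loop
      vertex 0.0 0.0 18.5
      vertex 0.0 9.9 0.0
      vertex 0.0 0.0 0.0
    endloop
  endfacet
  facet normal 1.0000 0.0000 0.0000
    outer loop
      vertex 18.3 0.0 0.0
      vertex 18.3 9.9 0.0
      vertex 18.3 0.0 18.5
    endloop
  endfacet
endsolid part

The G0 Z moves step by Δz≈2.6 mm. The G1 loops shrink linearly with z, so the solid tapers from its base footprint up to z≈18.5. Closing with a flat bottom cap and the tapered top and triangulating gives 8 facets — a wedge (ramp): 18.3 × 9.9 mm base, rising to 18.5 mm along the y=0 edge and sloping linearly to z=0 at y=9.9.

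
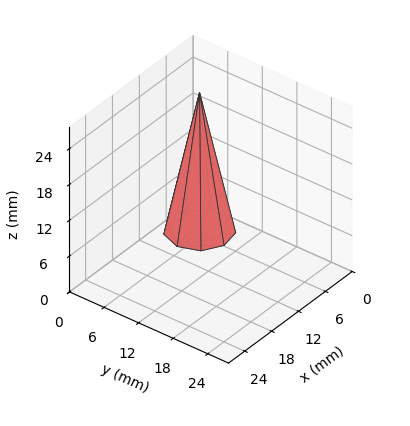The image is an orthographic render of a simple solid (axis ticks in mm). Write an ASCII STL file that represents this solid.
Reading the render: the shape is a regular 9-sided pyramid, base circumscribed radius ≈ 5 mm, apex at z ≈ 23 mm (dimensions read to the nearest mm from the axis ticks). For the STL, each face is triangulated and given an outward normal.

solid part
  facet normal 0.0000 0.0000 -1.0000
    outer loop
      vertex 5.868 9.924 0.000
      vertex 8.830 8.214 0.000
      vertex 10.000 5.000 0.000
    endloop
  endfacet
  facet normal 0.0000 0.0000 -1.0000
    outer loop
      vertex 2.500 9.330 0.000
      vertex 5.868 9.924 0.000
      vertex 10.000 5.000 0.000
    endloop
  endfacet
  facet normal 0.0000 0.0000 -1.0000
    outer loop
      vertex 0.302 6.710 0.000
      vertex 2.500 9.330 0.000
      vertex 10.000 5.000 0.000
    endloop
  endfacet
  facet normal 0.0000 0.0000 -1.0000
    outer loop
      vertex 0.302 3.290 0.000
      vertex 0.302 6.710 0.000
      vertex 10.000 5.000 0.000
    endloop
  endfacet
  facet normal 0.0000 0.0000 -1.0000
    outer loop
      vertex 2.500 0.670 0.000
      vertex 0.302 3.290 0.000
      vertex 10.000 5.000 0.000
    endloop
  endfacet
  facet normal 0.0000 0.0000 -1.0000
    outer loop
      vertex 5.868 0.076 0.000
      vertex 2.500 0.670 0.000
      vertex 10.000 5.000 0.000
    endloop
  endfacet
  facet normal 0.0000 0.0000 -1.0000
    outer loop
      vertex 8.830 1.786 0.000
      vertex 5.868 0.076 0.000
      vertex 10.000 5.000 0.000
    endloop
  endfacet
  facet normal 0.9207 0.3352 0.2001
    outer loop
      vertex 10.000 5.000 0.000
      vertex 8.830 8.214 0.000
      vertex 5.000 5.000 23.000
    endloop
  endfacet
  facet normal 0.4899 0.8485 0.2001
    outer loop
      vertex 8.830 8.214 0.000
      vertex 5.868 9.924 0.000
      vertex 5.000 5.000 23.000
    endloop
  endfacet
  facet normal -0.1702 0.9649 0.2001
    outer loop
      vertex 5.868 9.924 0.000
      vertex 2.500 9.330 0.000
      vertex 5.000 5.000 23.000
    endloop
  endfacet
  facet normal -0.7506 0.6297 0.2001
    outer loop
      vertex 2.500 9.330 0.000
      vertex 0.302 6.710 0.000
      vertex 5.000 5.000 23.000
    endloop
  endfacet
  facet normal -0.9798 0.0000 0.2001
    outer loop
      vertex 0.302 6.710 0.000
      vertex 0.302 3.290 0.000
      vertex 5.000 5.000 23.000
    endloop
  endfacet
  facet normal -0.7506 -0.6297 0.2001
    outer loop
      vertex 0.302 3.290 0.000
      vertex 2.500 0.670 0.000
      vertex 5.000 5.000 23.000
    endloop
  endfacet
  facet normal -0.1702 -0.9649 0.2001
    outer loop
      vertex 2.500 0.670 0.000
      vertex 5.868 0.076 0.000
      vertex 5.000 5.000 23.000
    endloop
  endfacet
  facet normal 0.4899 -0.8485 0.2001
    outer loop
      vertex 5.868 0.076 0.000
      vertex 8.830 1.786 0.000
      vertex 5.000 5.000 23.000
    endloop
  endfacet
  facet normal 0.9207 -0.3352 0.2001
    outer loop
      vertex 8.830 1.786 0.000
      vertex 10.000 5.000 0.000
      vertex 5.000 5.000 23.000
    endloop
  endfacet
endsolid part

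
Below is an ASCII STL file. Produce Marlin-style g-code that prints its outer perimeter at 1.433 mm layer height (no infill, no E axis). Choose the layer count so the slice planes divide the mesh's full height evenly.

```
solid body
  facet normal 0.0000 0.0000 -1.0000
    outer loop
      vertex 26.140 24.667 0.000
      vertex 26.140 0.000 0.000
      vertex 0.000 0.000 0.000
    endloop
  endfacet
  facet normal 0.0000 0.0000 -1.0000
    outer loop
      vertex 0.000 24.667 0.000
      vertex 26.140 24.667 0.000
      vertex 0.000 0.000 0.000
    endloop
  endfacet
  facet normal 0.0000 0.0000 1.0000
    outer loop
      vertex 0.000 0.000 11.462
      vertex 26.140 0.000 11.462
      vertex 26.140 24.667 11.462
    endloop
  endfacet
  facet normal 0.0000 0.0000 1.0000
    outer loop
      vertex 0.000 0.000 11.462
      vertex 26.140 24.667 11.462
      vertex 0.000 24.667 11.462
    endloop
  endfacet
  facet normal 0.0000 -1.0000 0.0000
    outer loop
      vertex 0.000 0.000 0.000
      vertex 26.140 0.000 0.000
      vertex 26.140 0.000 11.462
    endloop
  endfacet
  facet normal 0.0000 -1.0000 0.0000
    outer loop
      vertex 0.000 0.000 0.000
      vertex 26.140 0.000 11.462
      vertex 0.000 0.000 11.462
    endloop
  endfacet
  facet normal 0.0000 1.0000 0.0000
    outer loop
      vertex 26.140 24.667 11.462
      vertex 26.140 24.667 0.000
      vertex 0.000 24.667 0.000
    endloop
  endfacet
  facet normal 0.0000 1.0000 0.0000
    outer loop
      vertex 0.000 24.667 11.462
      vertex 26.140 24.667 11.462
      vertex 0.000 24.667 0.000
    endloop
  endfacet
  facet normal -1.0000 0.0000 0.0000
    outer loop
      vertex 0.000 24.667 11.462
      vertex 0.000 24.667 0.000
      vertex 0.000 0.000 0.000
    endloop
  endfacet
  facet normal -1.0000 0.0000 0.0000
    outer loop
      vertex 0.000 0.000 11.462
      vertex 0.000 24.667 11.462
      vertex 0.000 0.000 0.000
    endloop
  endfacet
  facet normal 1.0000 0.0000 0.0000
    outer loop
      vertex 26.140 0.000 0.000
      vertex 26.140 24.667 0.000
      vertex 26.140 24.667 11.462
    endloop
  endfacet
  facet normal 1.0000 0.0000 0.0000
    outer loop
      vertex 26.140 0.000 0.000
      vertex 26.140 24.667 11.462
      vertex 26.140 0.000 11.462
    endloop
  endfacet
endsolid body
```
; perimeter-only toolpath
G21 ; units = mm
G90 ; absolute positioning
G28 ; home
; layer 1
G0 Z1.433
G0 X0.000 Y0.000
G1 X26.140 Y0.000
G1 X26.140 Y24.667
G1 X0.000 Y24.667
G1 X0.000 Y0.000
; layer 2
G0 Z2.865
G0 X0.000 Y0.000
G1 X26.140 Y0.000
G1 X26.140 Y24.667
G1 X0.000 Y24.667
G1 X0.000 Y0.000
; layer 3
G0 Z4.298
G0 X0.000 Y0.000
G1 X26.140 Y0.000
G1 X26.140 Y24.667
G1 X0.000 Y24.667
G1 X0.000 Y0.000
; layer 4
G0 Z5.731
G0 X0.000 Y0.000
G1 X26.140 Y0.000
G1 X26.140 Y24.667
G1 X0.000 Y24.667
G1 X0.000 Y0.000
; layer 5
G0 Z7.164
G0 X0.000 Y0.000
G1 X26.140 Y0.000
G1 X26.140 Y24.667
G1 X0.000 Y24.667
G1 X0.000 Y0.000
; layer 6
G0 Z8.596
G0 X0.000 Y0.000
G1 X26.140 Y0.000
G1 X26.140 Y24.667
G1 X0.000 Y24.667
G1 X0.000 Y0.000
; layer 7
G0 Z10.029
G0 X0.000 Y0.000
G1 X26.140 Y0.000
G1 X26.140 Y24.667
G1 X0.000 Y24.667
G1 X0.000 Y0.000
; layer 8
G0 Z11.462
G0 X0.000 Y0.000
G1 X26.140 Y0.000
G1 X26.140 Y24.667
G1 X0.000 Y24.667
G1 X0.000 Y0.000
M2 ; end

The solid is a rectangular box, roughly 26.1 × 24.7 mm footprint and 11.5 mm tall. Slicing at Δz = 1.433 mm — 8 equal slices spanning the solid's height, so layer i sits at z = i·h/8 — gives 8 non-empty perimeters. Each is a 4-segment closed polygon; G0 lifts to the layer z and rapids to the start vertex, then G1 traces the edges.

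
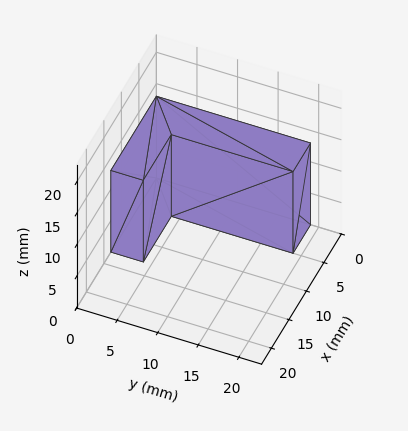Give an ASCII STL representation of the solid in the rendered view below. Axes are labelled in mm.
Reading the render: the shape is an L-shaped prism: outer 13 × 19 mm, arm thicknesses ≈ 4 mm (horizontal) and 5 mm (vertical), extruded 13 mm in z (dimensions read to the nearest mm from the axis ticks). For the STL, each face is triangulated and given an outward normal.

solid part
  facet normal 0.0000 0.0000 -1.0000
    outer loop
      vertex 13.00 4.00 0.00
      vertex 13.00 0.00 0.00
      vertex 0.00 0.00 0.00
    endloop
  endfacet
  facet normal 0.0000 0.0000 -1.0000
    outer loop
      vertex 5.00 4.00 0.00
      vertex 13.00 4.00 0.00
      vertex 0.00 0.00 0.00
    endloop
  endfacet
  facet normal 0.0000 0.0000 -1.0000
    outer loop
      vertex 5.00 19.00 0.00
      vertex 5.00 4.00 0.00
      vertex 0.00 0.00 0.00
    endloop
  endfacet
  facet normal 0.0000 0.0000 -1.0000
    outer loop
      vertex 0.00 19.00 0.00
      vertex 5.00 19.00 0.00
      vertex 0.00 0.00 0.00
    endloop
  endfacet
  facet normal 0.0000 0.0000 1.0000
    outer loop
      vertex 0.00 0.00 13.00
      vertex 13.00 0.00 13.00
      vertex 13.00 4.00 13.00
    endloop
  endfacet
  facet normal 0.0000 0.0000 1.0000
    outer loop
      vertex 0.00 0.00 13.00
      vertex 13.00 4.00 13.00
      vertex 5.00 4.00 13.00
    endloop
  endfacet
  facet normal 0.0000 0.0000 1.0000
    outer loop
      vertex 0.00 0.00 13.00
      vertex 5.00 4.00 13.00
      vertex 5.00 19.00 13.00
    endloop
  endfacet
  facet normal 0.0000 0.0000 1.0000
    outer loop
      vertex 0.00 0.00 13.00
      vertex 5.00 19.00 13.00
      vertex 0.00 19.00 13.00
    endloop
  endfacet
  facet normal 0.0000 -1.0000 0.0000
    outer loop
      vertex 0.00 0.00 0.00
      vertex 13.00 0.00 0.00
      vertex 13.00 0.00 13.00
    endloop
  endfacet
  facet normal 0.0000 -1.0000 0.0000
    outer loop
      vertex 0.00 0.00 0.00
      vertex 13.00 0.00 13.00
      vertex 0.00 0.00 13.00
    endloop
  endfacet
  facet normal 1.0000 0.0000 0.0000
    outer loop
      vertex 13.00 0.00 0.00
      vertex 13.00 4.00 0.00
      vertex 13.00 4.00 13.00
    endloop
  endfacet
  facet normal 1.0000 0.0000 0.0000
    outer loop
      vertex 13.00 0.00 0.00
      vertex 13.00 4.00 13.00
      vertex 13.00 0.00 13.00
    endloop
  endfacet
  facet normal 0.0000 1.0000 0.0000
    outer loop
      vertex 13.00 4.00 0.00
      vertex 5.00 4.00 0.00
      vertex 5.00 4.00 13.00
    endloop
  endfacet
  facet normal 0.0000 1.0000 0.0000
    outer loop
      vertex 13.00 4.00 0.00
      vertex 5.00 4.00 13.00
      vertex 13.00 4.00 13.00
    endloop
  endfacet
  facet normal 1.0000 0.0000 0.0000
    outer loop
      vertex 5.00 4.00 0.00
      vertex 5.00 19.00 0.00
      vertex 5.00 19.00 13.00
    endloop
  endfacet
  facet normal 1.0000 0.0000 0.0000
    outer loop
      vertex 5.00 4.00 0.00
      vertex 5.00 19.00 13.00
      vertex 5.00 4.00 13.00
    endloop
  endfacet
  facet normal 0.0000 1.0000 0.0000
    outer loop
      vertex 5.00 19.00 0.00
      vertex 0.00 19.00 0.00
      vertex 0.00 19.00 13.00
    endloop
  endfacet
  facet normal 0.0000 1.0000 0.0000
    outer loop
      vertex 5.00 19.00 0.00
      vertex 0.00 19.00 13.00
      vertex 5.00 19.00 13.00
    endloop
  endfacet
  facet normal -1.0000 0.0000 0.0000
    outer loop
      vertex 0.00 19.00 0.00
      vertex 0.00 0.00 0.00
      vertex 0.00 0.00 13.00
    endloop
  endfacet
  facet normal -1.0000 0.0000 0.0000
    outer loop
      vertex 0.00 19.00 0.00
      vertex 0.00 0.00 13.00
      vertex 0.00 19.00 13.00
    endloop
  endfacet
endsolid part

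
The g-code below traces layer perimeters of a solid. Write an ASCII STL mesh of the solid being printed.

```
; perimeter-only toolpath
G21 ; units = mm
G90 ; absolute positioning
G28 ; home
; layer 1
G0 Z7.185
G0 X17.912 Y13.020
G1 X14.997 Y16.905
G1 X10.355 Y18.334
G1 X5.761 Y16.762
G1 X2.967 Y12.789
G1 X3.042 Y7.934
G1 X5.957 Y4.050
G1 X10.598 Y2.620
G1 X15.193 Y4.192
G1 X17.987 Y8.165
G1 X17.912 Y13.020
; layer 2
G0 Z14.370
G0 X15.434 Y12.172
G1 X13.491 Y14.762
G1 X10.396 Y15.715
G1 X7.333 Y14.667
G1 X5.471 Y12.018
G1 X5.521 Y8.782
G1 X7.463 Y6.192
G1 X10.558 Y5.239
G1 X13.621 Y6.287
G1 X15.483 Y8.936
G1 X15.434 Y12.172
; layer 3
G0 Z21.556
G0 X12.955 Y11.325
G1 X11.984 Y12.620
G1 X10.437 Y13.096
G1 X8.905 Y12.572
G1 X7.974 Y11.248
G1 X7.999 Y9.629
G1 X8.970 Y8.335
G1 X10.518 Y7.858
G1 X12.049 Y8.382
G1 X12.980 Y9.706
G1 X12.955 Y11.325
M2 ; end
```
solid part
  facet normal 0.0000 0.0000 -1.0000
    outer loop
      vertex 10.315 20.953 0.000
      vertex 16.504 19.047 0.000
      vertex 20.390 13.868 0.000
    endloop
  endfacet
  facet normal 0.0000 0.0000 -1.0000
    outer loop
      vertex 4.189 18.857 0.000
      vertex 10.315 20.953 0.000
      vertex 20.390 13.868 0.000
    endloop
  endfacet
  facet normal 0.0000 0.0000 -1.0000
    outer loop
      vertex 0.464 13.560 0.000
      vertex 4.189 18.857 0.000
      vertex 20.390 13.868 0.000
    endloop
  endfacet
  facet normal 0.0000 0.0000 -1.0000
    outer loop
      vertex 0.564 7.086 0.000
      vertex 0.464 13.560 0.000
      vertex 20.390 13.868 0.000
    endloop
  endfacet
  facet normal 0.0000 0.0000 -1.0000
    outer loop
      vertex 4.450 1.907 0.000
      vertex 0.564 7.086 0.000
      vertex 20.390 13.868 0.000
    endloop
  endfacet
  facet normal 0.0000 0.0000 -1.0000
    outer loop
      vertex 10.639 0.001 0.000
      vertex 4.450 1.907 0.000
      vertex 20.390 13.868 0.000
    endloop
  endfacet
  facet normal 0.0000 0.0000 -1.0000
    outer loop
      vertex 16.765 2.097 0.000
      vertex 10.639 0.001 0.000
      vertex 20.390 13.868 0.000
    endloop
  endfacet
  facet normal 0.0000 0.0000 -1.0000
    outer loop
      vertex 20.490 7.394 0.000
      vertex 16.765 2.097 0.000
      vertex 20.390 13.868 0.000
    endloop
  endfacet
  facet normal 0.7557 0.5671 0.3276
    outer loop
      vertex 20.390 13.868 0.000
      vertex 16.504 19.047 0.000
      vertex 10.477 10.477 28.741
    endloop
  endfacet
  facet normal 0.2781 0.9030 0.3276
    outer loop
      vertex 16.504 19.047 0.000
      vertex 10.315 20.953 0.000
      vertex 10.477 10.477 28.741
    endloop
  endfacet
  facet normal -0.3059 0.8940 0.3276
    outer loop
      vertex 10.315 20.953 0.000
      vertex 4.189 18.857 0.000
      vertex 10.477 10.477 28.741
    endloop
  endfacet
  facet normal -0.7729 0.5435 0.3276
    outer loop
      vertex 4.189 18.857 0.000
      vertex 0.464 13.560 0.000
      vertex 10.477 10.477 28.741
    endloop
  endfacet
  facet normal -0.9447 -0.0146 0.3276
    outer loop
      vertex 0.464 13.560 0.000
      vertex 0.564 7.086 0.000
      vertex 10.477 10.477 28.741
    endloop
  endfacet
  facet normal -0.7557 -0.5671 0.3276
    outer loop
      vertex 0.564 7.086 0.000
      vertex 4.450 1.907 0.000
      vertex 10.477 10.477 28.741
    endloop
  endfacet
  facet normal -0.2781 -0.9030 0.3276
    outer loop
      vertex 4.450 1.907 0.000
      vertex 10.639 0.001 0.000
      vertex 10.477 10.477 28.741
    endloop
  endfacet
  facet normal 0.3059 -0.8940 0.3276
    outer loop
      vertex 10.639 0.001 0.000
      vertex 16.765 2.097 0.000
      vertex 10.477 10.477 28.741
    endloop
  endfacet
  facet normal 0.7729 -0.5435 0.3276
    outer loop
      vertex 16.765 2.097 0.000
      vertex 20.490 7.394 0.000
      vertex 10.477 10.477 28.741
    endloop
  endfacet
  facet normal 0.9447 0.0146 0.3276
    outer loop
      vertex 20.490 7.394 0.000
      vertex 20.390 13.868 0.000
      vertex 10.477 10.477 28.741
    endloop
  endfacet
endsolid part

The G0 Z moves step by Δz≈7.185 mm. The G1 loops shrink linearly with z, so the solid tapers from its base footprint up to z≈28.7. Closing with a flat bottom cap and the tapered top and triangulating gives 18 facets — a regular 10-sided pyramid, base circumscribed radius ≈ 10.5 mm, apex at z ≈ 28.7 mm.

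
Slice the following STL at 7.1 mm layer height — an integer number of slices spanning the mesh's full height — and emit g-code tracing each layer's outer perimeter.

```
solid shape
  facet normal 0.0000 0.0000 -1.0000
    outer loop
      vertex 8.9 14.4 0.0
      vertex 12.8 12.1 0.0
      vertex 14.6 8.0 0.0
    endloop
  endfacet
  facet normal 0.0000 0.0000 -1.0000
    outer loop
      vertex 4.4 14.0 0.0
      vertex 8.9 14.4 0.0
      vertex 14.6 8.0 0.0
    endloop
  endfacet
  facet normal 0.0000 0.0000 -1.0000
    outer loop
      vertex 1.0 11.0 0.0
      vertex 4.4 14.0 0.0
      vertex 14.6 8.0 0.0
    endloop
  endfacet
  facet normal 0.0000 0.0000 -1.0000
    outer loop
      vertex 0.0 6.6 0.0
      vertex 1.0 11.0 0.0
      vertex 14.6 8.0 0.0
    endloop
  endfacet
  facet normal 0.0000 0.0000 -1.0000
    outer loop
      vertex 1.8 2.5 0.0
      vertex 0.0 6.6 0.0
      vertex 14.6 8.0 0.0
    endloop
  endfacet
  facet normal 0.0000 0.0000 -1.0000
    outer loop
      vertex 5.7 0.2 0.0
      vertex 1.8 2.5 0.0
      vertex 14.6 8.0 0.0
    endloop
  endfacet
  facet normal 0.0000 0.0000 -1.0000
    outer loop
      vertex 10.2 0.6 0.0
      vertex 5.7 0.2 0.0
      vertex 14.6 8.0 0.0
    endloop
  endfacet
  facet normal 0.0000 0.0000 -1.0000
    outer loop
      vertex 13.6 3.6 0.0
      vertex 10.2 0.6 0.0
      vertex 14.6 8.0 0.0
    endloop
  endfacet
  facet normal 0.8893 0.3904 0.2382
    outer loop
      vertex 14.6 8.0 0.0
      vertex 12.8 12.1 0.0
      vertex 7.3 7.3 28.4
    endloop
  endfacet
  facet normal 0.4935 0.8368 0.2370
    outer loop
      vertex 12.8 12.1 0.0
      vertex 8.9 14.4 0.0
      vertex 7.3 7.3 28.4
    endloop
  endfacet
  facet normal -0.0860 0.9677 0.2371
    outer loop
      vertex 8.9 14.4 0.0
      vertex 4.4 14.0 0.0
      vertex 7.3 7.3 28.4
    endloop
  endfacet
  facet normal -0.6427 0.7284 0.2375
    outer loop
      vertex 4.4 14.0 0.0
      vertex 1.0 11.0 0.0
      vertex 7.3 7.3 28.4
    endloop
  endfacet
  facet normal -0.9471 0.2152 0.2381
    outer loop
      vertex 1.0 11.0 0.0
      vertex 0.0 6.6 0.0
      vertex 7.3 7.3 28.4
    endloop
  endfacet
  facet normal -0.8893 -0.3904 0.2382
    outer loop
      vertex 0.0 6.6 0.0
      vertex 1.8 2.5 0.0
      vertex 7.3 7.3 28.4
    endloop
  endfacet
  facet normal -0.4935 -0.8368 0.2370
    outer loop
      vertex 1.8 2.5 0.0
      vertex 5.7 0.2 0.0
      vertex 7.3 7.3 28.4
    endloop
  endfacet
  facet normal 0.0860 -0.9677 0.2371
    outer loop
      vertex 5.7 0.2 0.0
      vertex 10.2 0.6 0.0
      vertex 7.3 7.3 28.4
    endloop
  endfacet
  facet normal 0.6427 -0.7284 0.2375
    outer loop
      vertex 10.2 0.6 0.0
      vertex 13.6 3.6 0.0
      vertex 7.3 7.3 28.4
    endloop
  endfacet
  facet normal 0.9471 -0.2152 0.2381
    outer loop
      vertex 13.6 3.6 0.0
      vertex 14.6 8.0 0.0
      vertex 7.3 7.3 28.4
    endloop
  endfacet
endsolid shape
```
; perimeter-only toolpath
G21 ; units = mm
G90 ; absolute positioning
G28 ; home
; layer 1
G0 Z7.1
G0 X12.8 Y7.8
G1 X11.4 Y10.9
G1 X8.5 Y12.6
G1 X5.1 Y12.3
G1 X2.6 Y10.1
G1 X1.8 Y6.8
G1 X3.2 Y3.7
G1 X6.1 Y2.0
G1 X9.5 Y2.3
G1 X12.0 Y4.5
G1 X12.8 Y7.8
; layer 2
G0 Z14.2
G0 X10.9 Y7.7
G1 X10.1 Y9.7
G1 X8.1 Y10.8
G1 X5.8 Y10.7
G1 X4.2 Y9.2
G1 X3.6 Y6.9
G1 X4.5 Y4.9
G1 X6.5 Y3.8
G1 X8.8 Y3.9
G1 X10.4 Y5.5
G1 X10.9 Y7.7
; layer 3
G0 Z21.3
G0 X9.1 Y7.5
G1 X8.7 Y8.5
G1 X7.7 Y9.1
G1 X6.6 Y9.0
G1 X5.7 Y8.2
G1 X5.5 Y7.1
G1 X5.9 Y6.1
G1 X6.9 Y5.5
G1 X8.0 Y5.6
G1 X8.9 Y6.4
G1 X9.1 Y7.5
M2 ; end

The solid is a regular 10-sided pyramid, base circumscribed radius ≈ 7.3 mm, apex at z ≈ 28.4 mm. Slicing at Δz = 7.1 mm — 4 equal slices spanning the solid's height, so layer i sits at z = i·h/4 — gives 3 non-empty perimeters. Each is a 10-segment closed polygon; G0 lifts to the layer z and rapids to the start vertex, then G1 traces the edges. The cross-section shrinks linearly with z (the slice at the apex is degenerate and omitted).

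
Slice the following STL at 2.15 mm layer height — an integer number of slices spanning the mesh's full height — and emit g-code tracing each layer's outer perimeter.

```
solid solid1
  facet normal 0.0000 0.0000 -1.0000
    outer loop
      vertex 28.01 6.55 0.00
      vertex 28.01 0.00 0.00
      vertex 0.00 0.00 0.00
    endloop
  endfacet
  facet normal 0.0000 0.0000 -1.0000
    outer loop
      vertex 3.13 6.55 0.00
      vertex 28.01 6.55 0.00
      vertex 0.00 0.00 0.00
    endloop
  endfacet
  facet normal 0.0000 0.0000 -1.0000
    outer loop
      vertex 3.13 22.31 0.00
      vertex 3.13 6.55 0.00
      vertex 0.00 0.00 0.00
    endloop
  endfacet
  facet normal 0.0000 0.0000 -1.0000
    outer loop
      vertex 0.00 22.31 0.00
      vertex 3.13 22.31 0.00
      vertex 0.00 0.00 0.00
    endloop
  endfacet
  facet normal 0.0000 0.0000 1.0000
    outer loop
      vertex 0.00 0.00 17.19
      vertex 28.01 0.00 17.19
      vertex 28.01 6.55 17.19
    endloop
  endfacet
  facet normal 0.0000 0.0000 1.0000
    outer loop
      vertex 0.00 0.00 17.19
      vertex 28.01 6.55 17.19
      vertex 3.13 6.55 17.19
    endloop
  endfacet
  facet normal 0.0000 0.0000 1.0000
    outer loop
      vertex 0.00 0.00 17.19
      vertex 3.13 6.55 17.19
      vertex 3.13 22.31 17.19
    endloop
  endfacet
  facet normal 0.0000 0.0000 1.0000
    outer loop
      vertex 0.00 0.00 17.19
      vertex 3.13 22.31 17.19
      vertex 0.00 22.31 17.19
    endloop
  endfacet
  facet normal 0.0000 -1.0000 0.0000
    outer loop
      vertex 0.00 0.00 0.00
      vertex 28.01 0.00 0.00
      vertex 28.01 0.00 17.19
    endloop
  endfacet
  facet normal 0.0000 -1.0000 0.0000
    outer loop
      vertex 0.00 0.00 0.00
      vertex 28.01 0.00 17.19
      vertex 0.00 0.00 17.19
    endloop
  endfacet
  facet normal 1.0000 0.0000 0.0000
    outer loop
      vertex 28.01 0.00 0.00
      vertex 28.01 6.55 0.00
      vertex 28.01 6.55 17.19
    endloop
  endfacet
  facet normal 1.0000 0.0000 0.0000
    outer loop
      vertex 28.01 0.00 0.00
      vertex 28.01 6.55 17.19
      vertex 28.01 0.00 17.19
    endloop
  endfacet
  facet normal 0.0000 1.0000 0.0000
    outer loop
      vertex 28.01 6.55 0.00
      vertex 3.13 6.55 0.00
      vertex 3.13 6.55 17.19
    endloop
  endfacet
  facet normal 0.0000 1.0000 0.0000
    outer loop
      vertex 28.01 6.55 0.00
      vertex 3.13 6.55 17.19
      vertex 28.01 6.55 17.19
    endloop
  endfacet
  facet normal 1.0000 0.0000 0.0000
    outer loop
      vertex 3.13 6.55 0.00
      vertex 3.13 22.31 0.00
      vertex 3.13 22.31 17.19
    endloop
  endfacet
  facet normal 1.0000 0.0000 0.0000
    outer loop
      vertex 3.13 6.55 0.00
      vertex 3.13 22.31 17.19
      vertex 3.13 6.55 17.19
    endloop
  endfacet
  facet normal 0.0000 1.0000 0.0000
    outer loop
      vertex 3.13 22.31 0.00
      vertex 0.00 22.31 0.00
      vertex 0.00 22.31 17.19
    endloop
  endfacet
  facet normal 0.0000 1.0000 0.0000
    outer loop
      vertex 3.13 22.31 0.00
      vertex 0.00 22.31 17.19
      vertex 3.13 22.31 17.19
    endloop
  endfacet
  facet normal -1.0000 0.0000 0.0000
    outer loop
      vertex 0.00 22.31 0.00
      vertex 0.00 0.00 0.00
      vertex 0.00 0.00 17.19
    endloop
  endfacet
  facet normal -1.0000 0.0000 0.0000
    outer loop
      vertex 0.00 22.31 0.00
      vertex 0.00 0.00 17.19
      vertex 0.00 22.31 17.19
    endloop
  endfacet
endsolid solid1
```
; perimeter-only toolpath
G21 ; units = mm
G90 ; absolute positioning
G28 ; home
; layer 1
G0 Z2.15
G0 X0.00 Y0.00
G1 X28.01 Y0.00
G1 X28.01 Y6.55
G1 X3.13 Y6.55
G1 X3.13 Y22.31
G1 X0.00 Y22.31
G1 X0.00 Y0.00
; layer 2
G0 Z4.30
G0 X0.00 Y0.00
G1 X28.01 Y0.00
G1 X28.01 Y6.55
G1 X3.13 Y6.55
G1 X3.13 Y22.31
G1 X0.00 Y22.31
G1 X0.00 Y0.00
; layer 3
G0 Z6.45
G0 X0.00 Y0.00
G1 X28.01 Y0.00
G1 X28.01 Y6.55
G1 X3.13 Y6.55
G1 X3.13 Y22.31
G1 X0.00 Y22.31
G1 X0.00 Y0.00
; layer 4
G0 Z8.60
G0 X0.00 Y0.00
G1 X28.01 Y0.00
G1 X28.01 Y6.55
G1 X3.13 Y6.55
G1 X3.13 Y22.31
G1 X0.00 Y22.31
G1 X0.00 Y0.00
; layer 5
G0 Z10.74
G0 X0.00 Y0.00
G1 X28.01 Y0.00
G1 X28.01 Y6.55
G1 X3.13 Y6.55
G1 X3.13 Y22.31
G1 X0.00 Y22.31
G1 X0.00 Y0.00
; layer 6
G0 Z12.89
G0 X0.00 Y0.00
G1 X28.01 Y0.00
G1 X28.01 Y6.55
G1 X3.13 Y6.55
G1 X3.13 Y22.31
G1 X0.00 Y22.31
G1 X0.00 Y0.00
; layer 7
G0 Z15.04
G0 X0.00 Y0.00
G1 X28.01 Y0.00
G1 X28.01 Y6.55
G1 X3.13 Y6.55
G1 X3.13 Y22.31
G1 X0.00 Y22.31
G1 X0.00 Y0.00
; layer 8
G0 Z17.19
G0 X0.00 Y0.00
G1 X28.01 Y0.00
G1 X28.01 Y6.55
G1 X3.13 Y6.55
G1 X3.13 Y22.31
G1 X0.00 Y22.31
G1 X0.00 Y0.00
M2 ; end

The solid is an L-shaped prism: outer 28 × 22.3 mm, arm thicknesses ≈ 6.55 mm (horizontal) and 3.13 mm (vertical), extruded 17.2 mm in z. Slicing at Δz = 2.15 mm — 8 equal slices spanning the solid's height, so layer i sits at z = i·h/8 — gives 8 non-empty perimeters. Each is a 6-segment closed polygon; G0 lifts to the layer z and rapids to the start vertex, then G1 traces the edges.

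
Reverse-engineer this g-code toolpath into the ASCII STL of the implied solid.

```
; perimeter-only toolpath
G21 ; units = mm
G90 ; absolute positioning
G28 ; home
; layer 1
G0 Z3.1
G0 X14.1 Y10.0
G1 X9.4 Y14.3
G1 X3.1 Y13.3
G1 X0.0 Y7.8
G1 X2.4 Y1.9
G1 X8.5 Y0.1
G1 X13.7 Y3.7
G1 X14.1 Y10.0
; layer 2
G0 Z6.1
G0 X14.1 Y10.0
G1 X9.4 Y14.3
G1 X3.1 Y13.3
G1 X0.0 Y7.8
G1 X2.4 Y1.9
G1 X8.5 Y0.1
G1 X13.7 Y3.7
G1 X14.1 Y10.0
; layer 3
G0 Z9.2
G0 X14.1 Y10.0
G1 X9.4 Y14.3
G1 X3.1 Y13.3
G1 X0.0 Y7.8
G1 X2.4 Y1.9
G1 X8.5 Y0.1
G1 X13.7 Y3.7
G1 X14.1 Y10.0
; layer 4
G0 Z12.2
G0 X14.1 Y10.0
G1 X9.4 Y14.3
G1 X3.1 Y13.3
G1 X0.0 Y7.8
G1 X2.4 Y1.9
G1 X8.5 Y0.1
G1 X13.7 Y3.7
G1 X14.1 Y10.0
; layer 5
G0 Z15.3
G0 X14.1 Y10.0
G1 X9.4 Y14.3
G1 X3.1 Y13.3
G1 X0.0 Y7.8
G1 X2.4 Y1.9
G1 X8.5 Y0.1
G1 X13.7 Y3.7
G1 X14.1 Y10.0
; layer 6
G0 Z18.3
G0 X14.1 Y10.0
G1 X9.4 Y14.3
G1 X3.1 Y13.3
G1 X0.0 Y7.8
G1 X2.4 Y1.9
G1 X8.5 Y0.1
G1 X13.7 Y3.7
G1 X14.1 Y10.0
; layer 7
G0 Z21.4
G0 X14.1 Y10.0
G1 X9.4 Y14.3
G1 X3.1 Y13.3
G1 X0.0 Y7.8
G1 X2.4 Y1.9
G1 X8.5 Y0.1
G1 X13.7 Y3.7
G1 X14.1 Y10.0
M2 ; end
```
solid part
  facet normal 0.0000 0.0000 -1.0000
    outer loop
      vertex 3.1 13.3 0.0
      vertex 9.4 14.3 0.0
      vertex 14.1 10.0 0.0
    endloop
  endfacet
  facet normal 0.0000 0.0000 -1.0000
    outer loop
      vertex 0.0 7.8 0.0
      vertex 3.1 13.3 0.0
      vertex 14.1 10.0 0.0
    endloop
  endfacet
  facet normal 0.0000 0.0000 -1.0000
    outer loop
      vertex 2.4 1.9 0.0
      vertex 0.0 7.8 0.0
      vertex 14.1 10.0 0.0
    endloop
  endfacet
  facet normal 0.0000 0.0000 -1.0000
    outer loop
      vertex 8.5 0.1 0.0
      vertex 2.4 1.9 0.0
      vertex 14.1 10.0 0.0
    endloop
  endfacet
  facet normal 0.0000 0.0000 -1.0000
    outer loop
      vertex 13.7 3.7 0.0
      vertex 8.5 0.1 0.0
      vertex 14.1 10.0 0.0
    endloop
  endfacet
  facet normal 0.0000 0.0000 1.0000
    outer loop
      vertex 14.1 10.0 21.4
      vertex 9.4 14.3 21.4
      vertex 3.1 13.3 21.4
    endloop
  endfacet
  facet normal 0.0000 0.0000 1.0000
    outer loop
      vertex 14.1 10.0 21.4
      vertex 3.1 13.3 21.4
      vertex 0.0 7.8 21.4
    endloop
  endfacet
  facet normal 0.0000 0.0000 1.0000
    outer loop
      vertex 14.1 10.0 21.4
      vertex 0.0 7.8 21.4
      vertex 2.4 1.9 21.4
    endloop
  endfacet
  facet normal 0.0000 0.0000 1.0000
    outer loop
      vertex 14.1 10.0 21.4
      vertex 2.4 1.9 21.4
      vertex 8.5 0.1 21.4
    endloop
  endfacet
  facet normal 0.0000 0.0000 1.0000
    outer loop
      vertex 14.1 10.0 21.4
      vertex 8.5 0.1 21.4
      vertex 13.7 3.7 21.4
    endloop
  endfacet
  facet normal 0.6750 0.7378 0.0000
    outer loop
      vertex 14.1 10.0 0.0
      vertex 9.4 14.3 0.0
      vertex 9.4 14.3 21.4
    endloop
  endfacet
  facet normal 0.6750 0.7378 0.0000
    outer loop
      vertex 14.1 10.0 0.0
      vertex 9.4 14.3 21.4
      vertex 14.1 10.0 21.4
    endloop
  endfacet
  facet normal -0.1568 0.9876 0.0000
    outer loop
      vertex 9.4 14.3 0.0
      vertex 3.1 13.3 0.0
      vertex 3.1 13.3 21.4
    endloop
  endfacet
  facet normal -0.1568 0.9876 0.0000
    outer loop
      vertex 9.4 14.3 0.0
      vertex 3.1 13.3 21.4
      vertex 9.4 14.3 21.4
    endloop
  endfacet
  facet normal -0.8712 0.4910 0.0000
    outer loop
      vertex 3.1 13.3 0.0
      vertex 0.0 7.8 0.0
      vertex 0.0 7.8 21.4
    endloop
  endfacet
  facet normal -0.8712 0.4910 0.0000
    outer loop
      vertex 3.1 13.3 0.0
      vertex 0.0 7.8 21.4
      vertex 3.1 13.3 21.4
    endloop
  endfacet
  facet normal -0.9263 -0.3768 0.0000
    outer loop
      vertex 0.0 7.8 0.0
      vertex 2.4 1.9 0.0
      vertex 2.4 1.9 21.4
    endloop
  endfacet
  facet normal -0.9263 -0.3768 0.0000
    outer loop
      vertex 0.0 7.8 0.0
      vertex 2.4 1.9 21.4
      vertex 0.0 7.8 21.4
    endloop
  endfacet
  facet normal -0.2830 -0.9591 0.0000
    outer loop
      vertex 2.4 1.9 0.0
      vertex 8.5 0.1 0.0
      vertex 8.5 0.1 21.4
    endloop
  endfacet
  facet normal -0.2830 -0.9591 0.0000
    outer loop
      vertex 2.4 1.9 0.0
      vertex 8.5 0.1 21.4
      vertex 2.4 1.9 21.4
    endloop
  endfacet
  facet normal 0.5692 -0.8222 0.0000
    outer loop
      vertex 8.5 0.1 0.0
      vertex 13.7 3.7 0.0
      vertex 13.7 3.7 21.4
    endloop
  endfacet
  facet normal 0.5692 -0.8222 0.0000
    outer loop
      vertex 8.5 0.1 0.0
      vertex 13.7 3.7 21.4
      vertex 8.5 0.1 21.4
    endloop
  endfacet
  facet normal 0.9980 -0.0634 0.0000
    outer loop
      vertex 13.7 3.7 0.0
      vertex 14.1 10.0 0.0
      vertex 14.1 10.0 21.4
    endloop
  endfacet
  facet normal 0.9980 -0.0634 0.0000
    outer loop
      vertex 13.7 3.7 0.0
      vertex 14.1 10.0 21.4
      vertex 13.7 3.7 21.4
    endloop
  endfacet
endsolid part

The G0 Z moves step by Δz≈3.1 mm. Every layer's G1 loop is the same polygon, so the solid is a straight extrusion of it from z=0 to z≈21.4. Closing with flat bottom and top caps and triangulating gives 24 facets — a regular 7-sided prism (a cylinder approximated with 7 flat sides), circumscribed radius ≈ 7.3 mm, height ≈ 21.4 mm.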